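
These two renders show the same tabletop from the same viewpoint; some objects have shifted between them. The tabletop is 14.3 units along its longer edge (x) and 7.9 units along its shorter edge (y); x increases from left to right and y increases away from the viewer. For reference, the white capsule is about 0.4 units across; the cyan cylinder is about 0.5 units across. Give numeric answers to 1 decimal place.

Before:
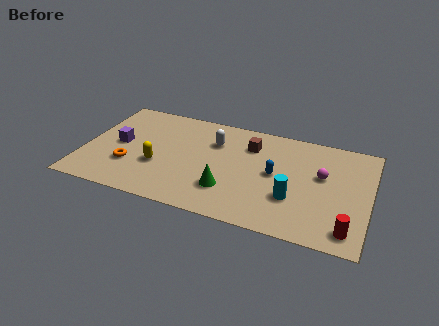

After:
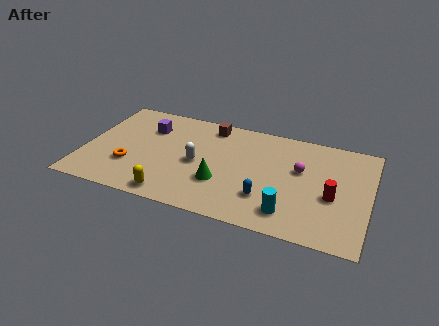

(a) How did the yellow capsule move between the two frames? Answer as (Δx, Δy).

(0.9, -2.0)

The yellow capsule was at about (3.8, 2.9) and moved to about (4.7, 0.9).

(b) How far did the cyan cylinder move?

1.1

The cyan cylinder moved from about (10.6, 2.6) to (10.5, 1.5), a distance of √(0.1² + 1.1²) ≈ 1.1.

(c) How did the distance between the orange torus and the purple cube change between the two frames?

+1.6

They were about 1.7 units apart before and 3.3 after — 1.6 units further apart.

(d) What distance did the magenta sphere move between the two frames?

1.1

The magenta sphere was near (11.9, 4.7) before and (10.8, 4.8) after, so it travelled √(1.1² + 0.1²) ≈ 1.1 units.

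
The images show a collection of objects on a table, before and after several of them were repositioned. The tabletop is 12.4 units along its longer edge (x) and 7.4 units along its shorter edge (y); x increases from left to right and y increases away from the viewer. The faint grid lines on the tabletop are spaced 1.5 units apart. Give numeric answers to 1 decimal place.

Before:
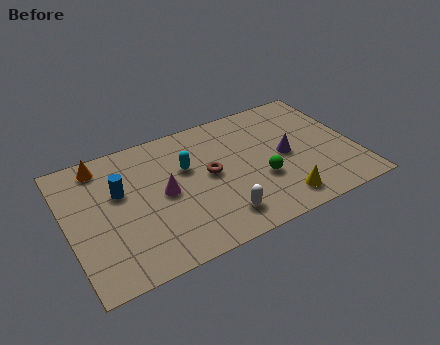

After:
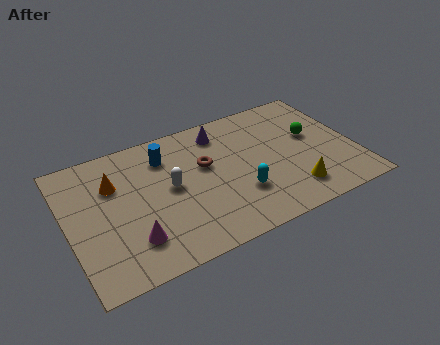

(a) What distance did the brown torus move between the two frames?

0.6

The brown torus was near (6.1, 3.9) before and (6.0, 4.5) after, so it travelled √(0.1² + 0.6²) ≈ 0.6 units.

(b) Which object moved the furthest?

the purple cone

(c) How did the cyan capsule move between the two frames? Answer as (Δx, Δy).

(2.0, -2.4)

The cyan capsule started near (5.2, 4.7) and ended near (7.2, 2.3).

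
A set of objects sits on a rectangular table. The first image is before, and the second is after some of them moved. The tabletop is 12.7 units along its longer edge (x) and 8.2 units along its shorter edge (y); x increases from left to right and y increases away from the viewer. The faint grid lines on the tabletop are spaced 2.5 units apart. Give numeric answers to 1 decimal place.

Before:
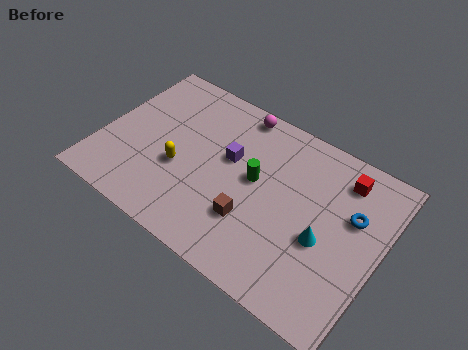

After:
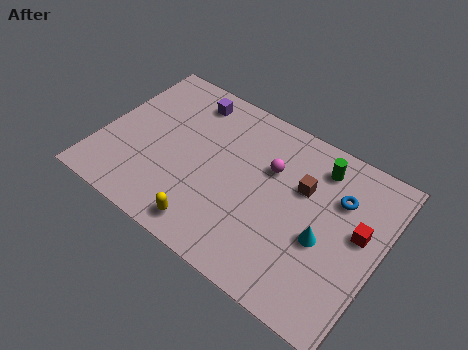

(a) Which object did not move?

the cyan cone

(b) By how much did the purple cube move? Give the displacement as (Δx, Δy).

(-2.3, 2.0)

From the two frames, the purple cube sits at roughly (5.7, 4.9) before and (3.4, 6.9) after.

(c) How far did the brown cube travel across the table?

3.3

The brown cube moved from about (7.2, 2.5) to (9.0, 5.3), a distance of √(1.8² + 2.8²) ≈ 3.3.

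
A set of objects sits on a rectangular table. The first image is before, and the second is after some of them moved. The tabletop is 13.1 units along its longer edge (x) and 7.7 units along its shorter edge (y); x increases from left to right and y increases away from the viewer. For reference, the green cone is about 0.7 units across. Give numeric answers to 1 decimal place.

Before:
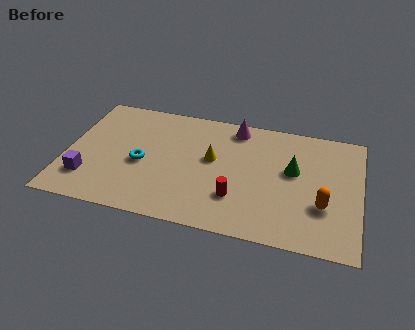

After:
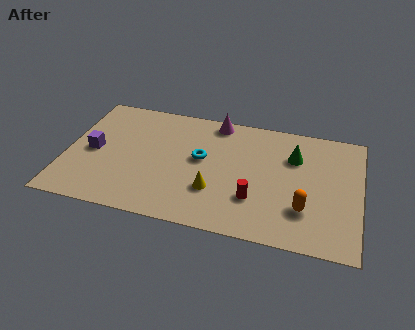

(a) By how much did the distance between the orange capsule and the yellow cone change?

-1.3

The distance was about 5.3 in the first image and 4.0 in the second, so they moved 1.3 units closer together.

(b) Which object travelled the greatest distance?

the cyan torus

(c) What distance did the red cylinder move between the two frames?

0.8

The red cylinder was near (7.7, 2.2) before and (8.5, 2.3) after, so it travelled √(0.8² + 0.1²) ≈ 0.8 units.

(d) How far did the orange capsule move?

0.9

The orange capsule moved from about (11.5, 2.6) to (10.7, 2.2), a distance of √(0.8² + 0.4²) ≈ 0.9.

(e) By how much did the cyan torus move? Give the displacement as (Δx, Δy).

(2.6, 0.9)

The cyan torus started near (3.4, 3.4) and ended near (6.0, 4.3).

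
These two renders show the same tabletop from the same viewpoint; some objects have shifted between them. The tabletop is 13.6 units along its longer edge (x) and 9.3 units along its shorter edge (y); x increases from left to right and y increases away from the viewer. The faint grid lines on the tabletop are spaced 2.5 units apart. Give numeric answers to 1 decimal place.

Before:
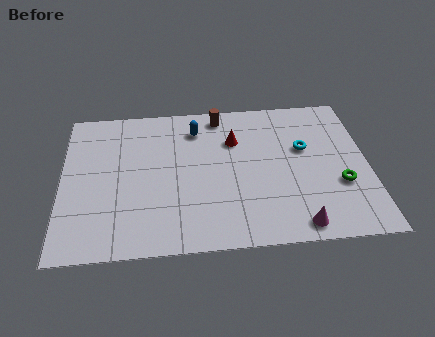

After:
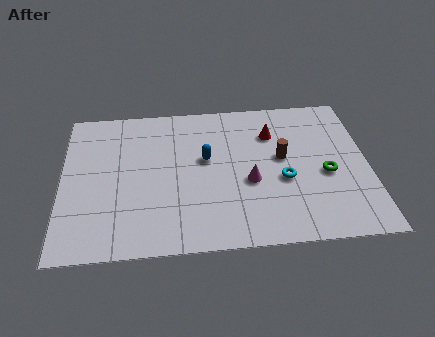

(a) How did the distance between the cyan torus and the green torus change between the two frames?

-0.9

Before: roughly 2.8 units apart; after: 1.9. That's 0.9 units closer together.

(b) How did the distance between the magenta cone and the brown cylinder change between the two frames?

-5.8

The distance was about 7.9 in the first image and 2.1 in the second, so they moved 5.8 units closer together.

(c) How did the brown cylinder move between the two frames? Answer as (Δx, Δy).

(2.7, -3.0)

The brown cylinder started near (7.1, 8.2) and ended near (9.8, 5.2).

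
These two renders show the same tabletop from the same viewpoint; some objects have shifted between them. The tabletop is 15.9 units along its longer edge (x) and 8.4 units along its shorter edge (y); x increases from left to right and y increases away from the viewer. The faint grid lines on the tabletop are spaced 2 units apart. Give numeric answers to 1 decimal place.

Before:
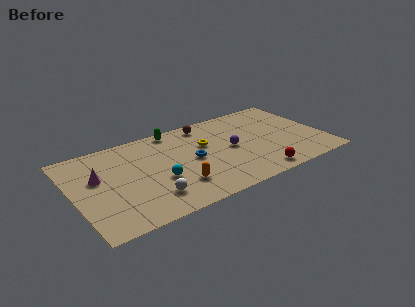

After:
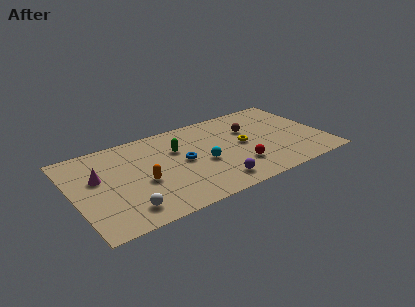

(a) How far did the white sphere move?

1.6

From (4.5, 1.9) to (2.9, 1.5), the white sphere covered √(1.6² + 0.4²) ≈ 1.6 units.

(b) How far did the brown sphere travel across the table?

3.1

The brown sphere was near (8.8, 7.3) before and (11.4, 5.6) after, so it travelled √(2.6² + 1.7²) ≈ 3.1 units.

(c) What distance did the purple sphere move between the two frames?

3.2

From (10.0, 4.2) to (8.5, 1.4), the purple sphere covered √(1.5² + 2.8²) ≈ 3.2 units.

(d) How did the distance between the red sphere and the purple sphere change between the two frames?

-1.5

Before: roughly 3.4 units apart; after: 1.9. That's 1.5 units closer together.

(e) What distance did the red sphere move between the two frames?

1.6

The red sphere was near (11.2, 1.0) before and (10.2, 2.3) after, so it travelled √(1.0² + 1.3²) ≈ 1.6 units.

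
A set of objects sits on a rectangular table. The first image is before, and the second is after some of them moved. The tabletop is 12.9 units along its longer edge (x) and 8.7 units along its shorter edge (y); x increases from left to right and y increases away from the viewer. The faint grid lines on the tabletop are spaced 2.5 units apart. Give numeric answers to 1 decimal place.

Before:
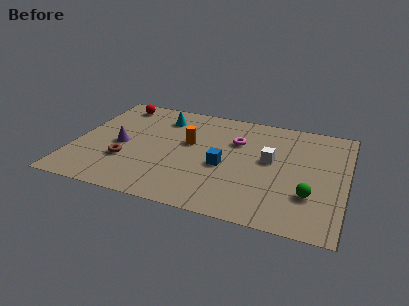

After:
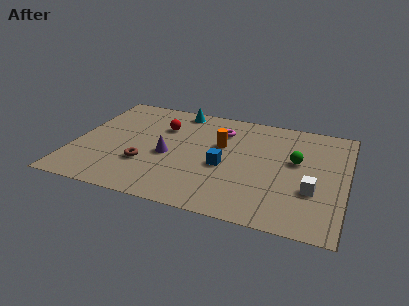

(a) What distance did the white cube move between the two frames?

2.8

The white cube was near (9.3, 4.8) before and (11.4, 3.0) after, so it travelled √(2.1² + 1.8²) ≈ 2.8 units.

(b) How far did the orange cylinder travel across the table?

1.5

The orange cylinder was near (5.4, 5.1) before and (6.9, 5.4) after, so it travelled √(1.5² + 0.3²) ≈ 1.5 units.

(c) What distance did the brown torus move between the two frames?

0.9

The brown torus was near (2.6, 2.8) before and (3.5, 2.8) after, so it travelled √(0.9² + 0.0²) ≈ 0.9 units.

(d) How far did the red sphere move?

2.8

The red sphere moved from about (1.6, 7.5) to (4.0, 6.1), a distance of √(2.4² + 1.4²) ≈ 2.8.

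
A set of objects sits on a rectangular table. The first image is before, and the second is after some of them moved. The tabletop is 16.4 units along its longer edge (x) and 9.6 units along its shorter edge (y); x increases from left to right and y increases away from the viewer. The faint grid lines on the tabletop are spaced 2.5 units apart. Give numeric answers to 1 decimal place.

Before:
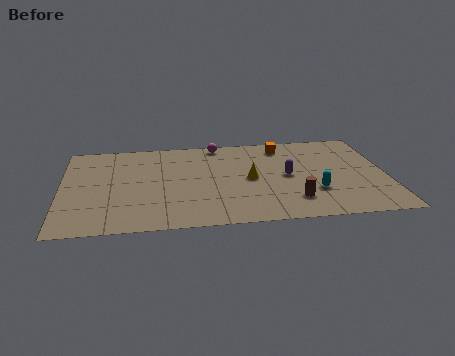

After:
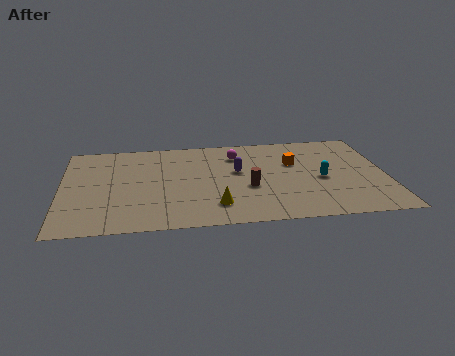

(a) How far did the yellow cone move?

3.2

The yellow cone was near (9.5, 4.7) before and (7.7, 2.1) after, so it travelled √(1.8² + 2.6²) ≈ 3.2 units.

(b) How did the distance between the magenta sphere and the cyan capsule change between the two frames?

-2.2

The distance was about 7.4 in the first image and 5.2 in the second, so they moved 2.2 units closer together.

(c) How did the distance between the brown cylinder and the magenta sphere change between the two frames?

-3.8

Before: roughly 7.4 units apart; after: 3.6. That's 3.8 units closer together.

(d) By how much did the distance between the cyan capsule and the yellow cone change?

+2.2

They were about 3.6 units apart before and 5.8 after — 2.2 units further apart.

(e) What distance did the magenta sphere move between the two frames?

1.6

From (8.0, 8.7) to (8.9, 7.4), the magenta sphere covered √(0.9² + 1.3²) ≈ 1.6 units.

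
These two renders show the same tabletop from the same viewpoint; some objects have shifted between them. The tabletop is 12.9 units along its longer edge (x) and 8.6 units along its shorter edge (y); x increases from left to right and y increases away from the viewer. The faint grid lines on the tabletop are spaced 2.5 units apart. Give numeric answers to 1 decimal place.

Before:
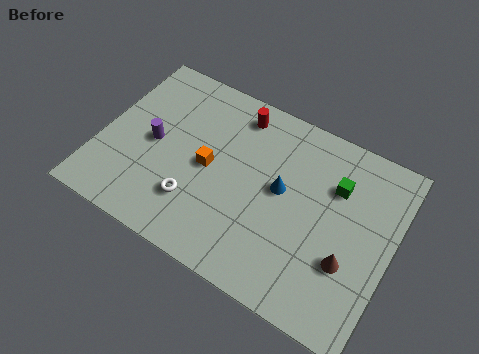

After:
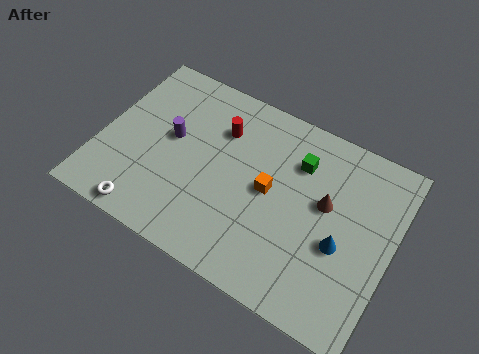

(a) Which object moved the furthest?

the blue cone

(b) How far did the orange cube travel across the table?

2.7

From (4.8, 4.2) to (7.5, 4.4), the orange cube covered √(2.7² + 0.2²) ≈ 2.7 units.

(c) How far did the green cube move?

1.7

The green cube was near (10.2, 6.0) before and (8.5, 6.3) after, so it travelled √(1.7² + 0.3²) ≈ 1.7 units.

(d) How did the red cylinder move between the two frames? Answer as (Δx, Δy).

(-0.6, -1.1)

The red cylinder was at about (5.6, 7.3) and moved to about (5.0, 6.2).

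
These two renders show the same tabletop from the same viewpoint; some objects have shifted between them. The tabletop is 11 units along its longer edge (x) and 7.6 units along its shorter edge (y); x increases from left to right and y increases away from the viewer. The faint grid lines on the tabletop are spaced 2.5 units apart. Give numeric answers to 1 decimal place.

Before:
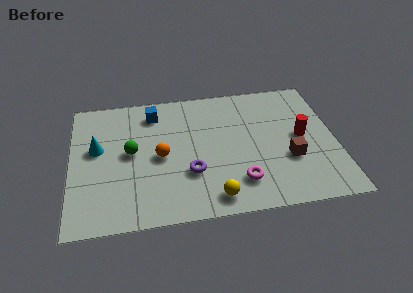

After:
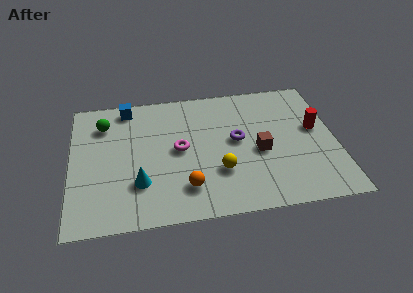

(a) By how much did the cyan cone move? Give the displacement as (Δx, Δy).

(1.7, -2.2)

From the two frames, the cyan cone sits at roughly (1.1, 4.4) before and (2.8, 2.2) after.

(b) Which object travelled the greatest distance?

the magenta torus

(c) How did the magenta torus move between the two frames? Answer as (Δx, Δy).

(-2.4, 2.2)

The magenta torus started near (6.9, 1.7) and ended near (4.5, 3.9).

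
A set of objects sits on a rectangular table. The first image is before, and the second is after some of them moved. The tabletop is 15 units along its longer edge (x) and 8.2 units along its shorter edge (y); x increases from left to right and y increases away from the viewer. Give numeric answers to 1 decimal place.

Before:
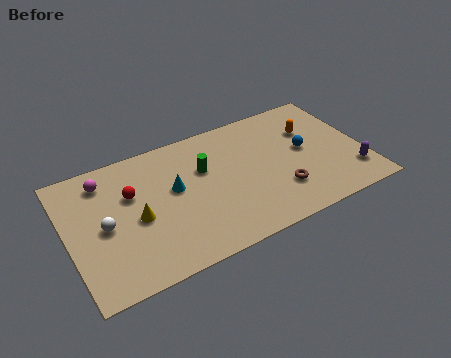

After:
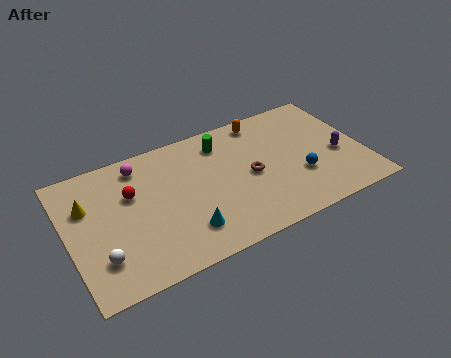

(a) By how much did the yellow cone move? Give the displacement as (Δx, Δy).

(-2.3, 1.8)

The yellow cone started near (3.4, 3.7) and ended near (1.1, 5.5).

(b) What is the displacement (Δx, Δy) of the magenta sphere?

(1.8, 0.2)

The magenta sphere was at about (2.1, 6.7) and moved to about (3.9, 6.9).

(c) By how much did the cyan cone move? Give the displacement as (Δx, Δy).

(0.2, -2.8)

The cyan cone was at about (5.4, 4.7) and moved to about (5.6, 1.9).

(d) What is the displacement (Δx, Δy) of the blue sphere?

(-0.5, -1.6)

The blue sphere started near (12.1, 4.4) and ended near (11.6, 2.8).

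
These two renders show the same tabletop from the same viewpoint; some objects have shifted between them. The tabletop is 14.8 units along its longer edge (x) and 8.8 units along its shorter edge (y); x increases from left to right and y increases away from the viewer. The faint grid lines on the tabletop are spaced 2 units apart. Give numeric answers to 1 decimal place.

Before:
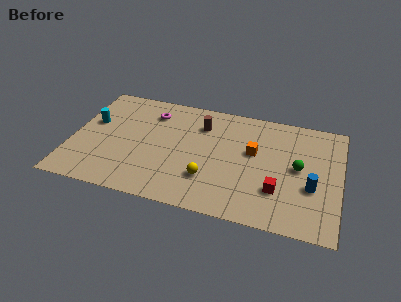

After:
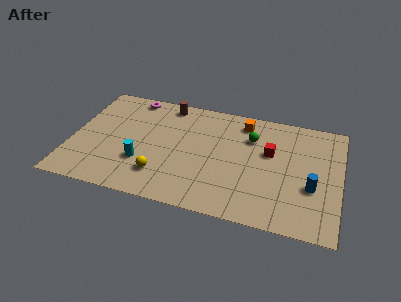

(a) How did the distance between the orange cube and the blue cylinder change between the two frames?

+1.9

Before: roughly 3.8 units apart; after: 5.7. That's 1.9 units further apart.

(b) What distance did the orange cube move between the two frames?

2.3

From (10.0, 5.2) to (9.3, 7.4), the orange cube covered √(0.7² + 2.2²) ≈ 2.3 units.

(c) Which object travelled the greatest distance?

the cyan cylinder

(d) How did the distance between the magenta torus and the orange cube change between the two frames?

+0.3

They were about 6.0 units apart before and 6.3 after — 0.3 units further apart.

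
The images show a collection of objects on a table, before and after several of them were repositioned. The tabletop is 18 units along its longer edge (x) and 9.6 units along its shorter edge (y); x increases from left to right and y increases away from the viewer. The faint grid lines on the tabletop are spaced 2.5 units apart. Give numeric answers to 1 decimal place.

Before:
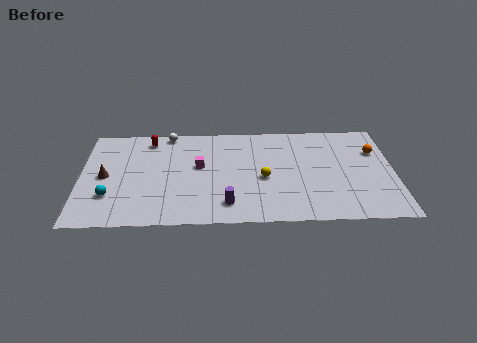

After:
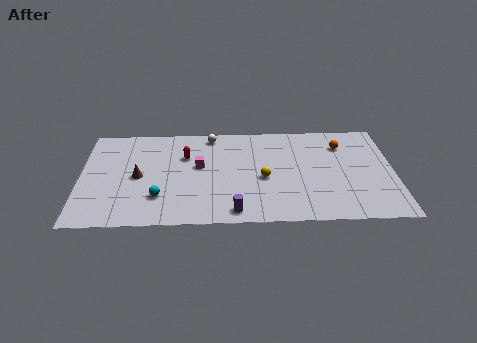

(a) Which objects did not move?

the magenta cube and the yellow sphere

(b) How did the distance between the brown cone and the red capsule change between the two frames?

-1.0

Before: roughly 4.3 units apart; after: 3.3. That's 1.0 units closer together.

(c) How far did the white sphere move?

2.5

The white sphere moved from about (5.0, 8.8) to (7.5, 8.5), a distance of √(2.5² + 0.3²) ≈ 2.5.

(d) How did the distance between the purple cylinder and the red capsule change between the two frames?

-1.7

They were about 7.8 units apart before and 6.1 after — 1.7 units closer together.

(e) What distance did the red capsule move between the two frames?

2.7

From (3.9, 8.2) to (6.0, 6.5), the red capsule covered √(2.1² + 1.7²) ≈ 2.7 units.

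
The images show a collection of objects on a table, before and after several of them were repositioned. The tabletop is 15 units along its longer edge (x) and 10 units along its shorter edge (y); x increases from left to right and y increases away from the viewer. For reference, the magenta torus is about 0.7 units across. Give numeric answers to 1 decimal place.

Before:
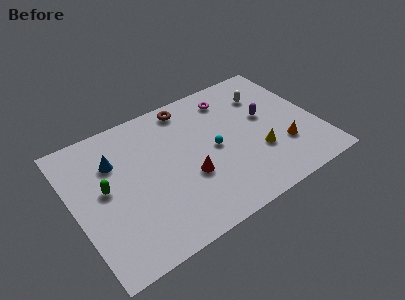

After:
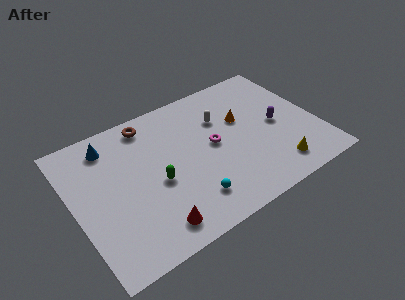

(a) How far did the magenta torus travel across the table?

3.4

From (10.2, 8.2) to (8.6, 5.2), the magenta torus covered √(1.6² + 3.0²) ≈ 3.4 units.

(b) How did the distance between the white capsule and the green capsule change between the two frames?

-5.4

They were about 10.6 units apart before and 5.2 after — 5.4 units closer together.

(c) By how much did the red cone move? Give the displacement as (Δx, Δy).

(-2.6, -2.2)

The red cone started near (6.8, 3.7) and ended near (4.2, 1.5).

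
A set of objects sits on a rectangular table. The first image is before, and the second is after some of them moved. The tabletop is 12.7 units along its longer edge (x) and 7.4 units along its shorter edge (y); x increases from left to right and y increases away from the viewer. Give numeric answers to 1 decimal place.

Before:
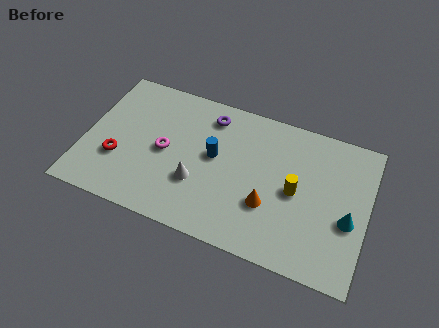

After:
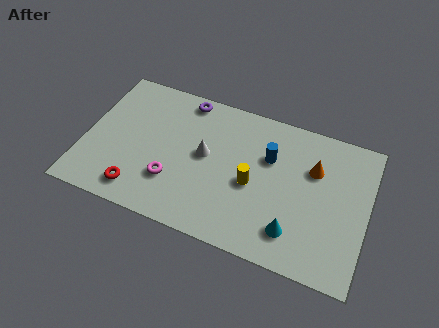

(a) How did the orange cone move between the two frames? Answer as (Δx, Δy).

(1.8, 2.5)

From the two frames, the orange cone sits at roughly (8.4, 2.5) before and (10.2, 5.0) after.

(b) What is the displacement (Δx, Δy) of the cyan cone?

(-2.3, -1.4)

The cyan cone started near (11.9, 3.0) and ended near (9.6, 1.6).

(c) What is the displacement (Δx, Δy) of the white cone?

(0.2, 1.5)

The white cone was at about (5.2, 2.5) and moved to about (5.4, 4.0).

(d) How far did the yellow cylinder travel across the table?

1.9

The yellow cylinder moved from about (9.5, 3.6) to (7.6, 3.3), a distance of √(1.9² + 0.3²) ≈ 1.9.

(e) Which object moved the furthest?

the orange cone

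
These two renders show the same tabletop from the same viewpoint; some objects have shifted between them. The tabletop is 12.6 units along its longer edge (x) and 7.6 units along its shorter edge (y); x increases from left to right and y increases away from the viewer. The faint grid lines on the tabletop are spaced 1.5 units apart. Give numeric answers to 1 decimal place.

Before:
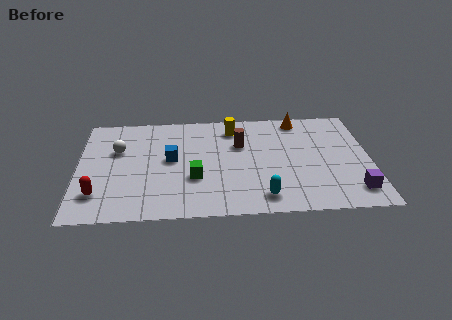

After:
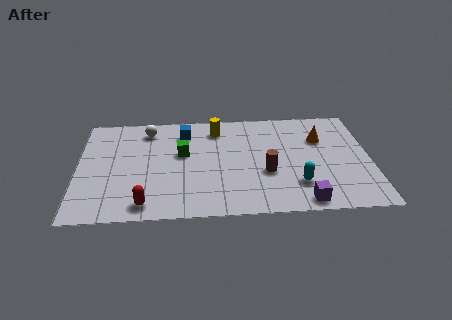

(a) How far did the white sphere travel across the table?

1.9

The white sphere moved from about (1.7, 4.9) to (3.0, 6.3), a distance of √(1.3² + 1.4²) ≈ 1.9.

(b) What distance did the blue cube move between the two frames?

2.0

From (4.0, 4.1) to (4.6, 6.0), the blue cube covered √(0.6² + 1.9²) ≈ 2.0 units.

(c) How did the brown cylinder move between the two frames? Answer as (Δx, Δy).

(1.1, -2.1)

From the two frames, the brown cylinder sits at roughly (7.0, 5.0) before and (8.1, 2.9) after.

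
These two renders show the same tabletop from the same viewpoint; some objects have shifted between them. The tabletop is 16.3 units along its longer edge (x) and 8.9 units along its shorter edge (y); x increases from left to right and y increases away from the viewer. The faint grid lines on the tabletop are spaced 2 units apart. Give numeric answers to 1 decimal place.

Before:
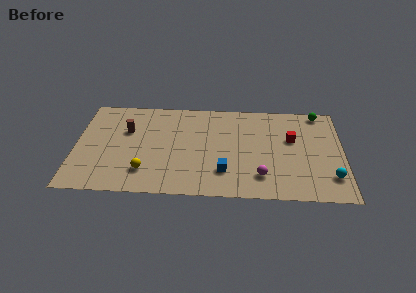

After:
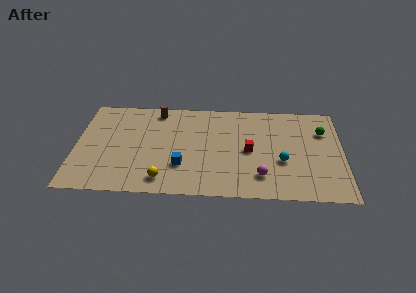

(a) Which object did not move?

the magenta sphere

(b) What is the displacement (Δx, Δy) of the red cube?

(-2.6, -1.2)

From the two frames, the red cube sits at roughly (13.2, 5.5) before and (10.6, 4.3) after.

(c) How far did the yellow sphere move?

1.3

The yellow sphere moved from about (4.3, 2.1) to (5.4, 1.4), a distance of √(1.1² + 0.7²) ≈ 1.3.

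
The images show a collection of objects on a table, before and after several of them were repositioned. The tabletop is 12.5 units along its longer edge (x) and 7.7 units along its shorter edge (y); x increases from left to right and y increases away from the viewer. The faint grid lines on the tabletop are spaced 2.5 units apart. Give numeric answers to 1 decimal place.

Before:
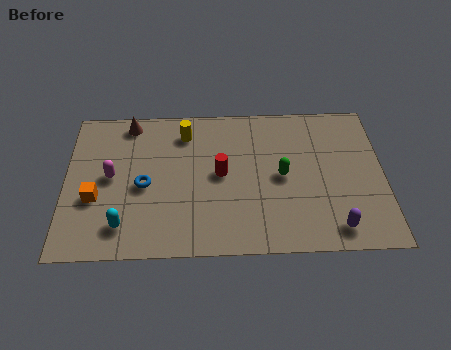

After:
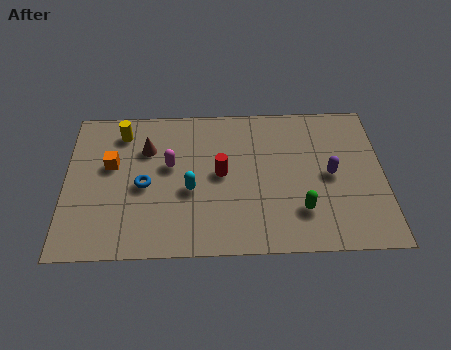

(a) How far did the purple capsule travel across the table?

2.7

The purple capsule moved from about (10.5, 1.1) to (10.4, 3.8), a distance of √(0.1² + 2.7²) ≈ 2.7.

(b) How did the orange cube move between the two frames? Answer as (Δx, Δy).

(0.6, 1.7)

From the two frames, the orange cube sits at roughly (1.2, 2.9) before and (1.8, 4.6) after.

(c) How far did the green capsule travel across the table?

1.9

The green capsule moved from about (8.5, 3.8) to (9.2, 2.0), a distance of √(0.7² + 1.8²) ≈ 1.9.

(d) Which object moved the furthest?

the cyan capsule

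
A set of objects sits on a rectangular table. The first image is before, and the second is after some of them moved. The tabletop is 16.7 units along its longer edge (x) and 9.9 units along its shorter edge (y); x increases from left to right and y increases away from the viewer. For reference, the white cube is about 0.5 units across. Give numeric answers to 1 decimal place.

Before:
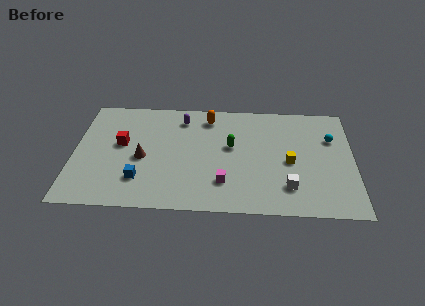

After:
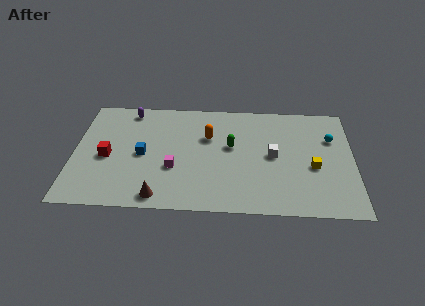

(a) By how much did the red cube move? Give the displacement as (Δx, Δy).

(-0.8, -1.2)

The red cube was at about (2.8, 5.6) and moved to about (2.0, 4.4).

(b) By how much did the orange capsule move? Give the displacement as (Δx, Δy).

(0.0, -1.8)

From the two frames, the orange capsule sits at roughly (8.0, 8.3) before and (8.0, 6.5) after.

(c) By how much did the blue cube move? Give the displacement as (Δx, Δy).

(0.1, 2.2)

The blue cube started near (4.0, 2.5) and ended near (4.1, 4.7).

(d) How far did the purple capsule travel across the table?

3.3

The purple capsule was near (6.4, 8.1) before and (3.2, 8.7) after, so it travelled √(3.2² + 0.6²) ≈ 3.3 units.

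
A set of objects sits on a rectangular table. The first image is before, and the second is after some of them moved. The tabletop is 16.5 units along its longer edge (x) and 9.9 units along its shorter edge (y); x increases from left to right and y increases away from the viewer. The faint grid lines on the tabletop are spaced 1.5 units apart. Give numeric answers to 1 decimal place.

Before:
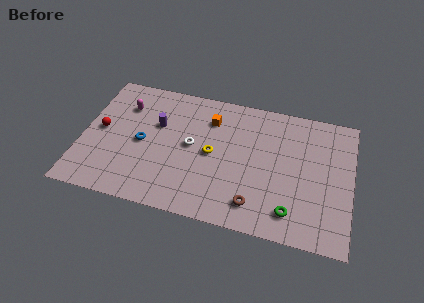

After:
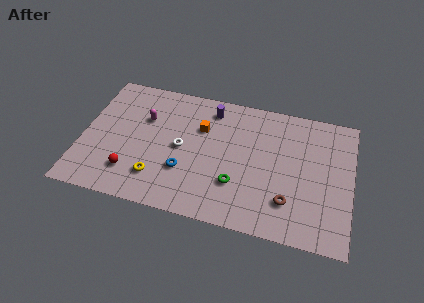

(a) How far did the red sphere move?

3.5

From (1.1, 5.1) to (3.2, 2.3), the red sphere covered √(2.1² + 2.8²) ≈ 3.5 units.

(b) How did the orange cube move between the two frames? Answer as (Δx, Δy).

(-0.5, -0.8)

The orange cube started near (7.7, 7.5) and ended near (7.2, 6.7).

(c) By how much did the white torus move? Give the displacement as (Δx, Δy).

(-0.6, -0.3)

From the two frames, the white torus sits at roughly (6.7, 5.2) before and (6.1, 4.9) after.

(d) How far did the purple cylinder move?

3.8

The purple cylinder moved from about (4.5, 6.3) to (7.7, 8.3), a distance of √(3.2² + 2.0²) ≈ 3.8.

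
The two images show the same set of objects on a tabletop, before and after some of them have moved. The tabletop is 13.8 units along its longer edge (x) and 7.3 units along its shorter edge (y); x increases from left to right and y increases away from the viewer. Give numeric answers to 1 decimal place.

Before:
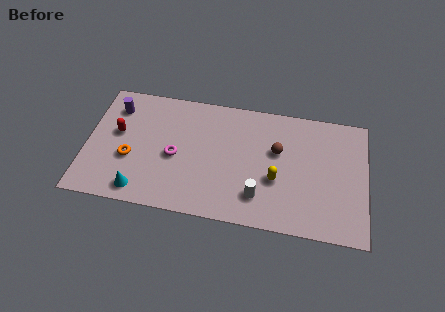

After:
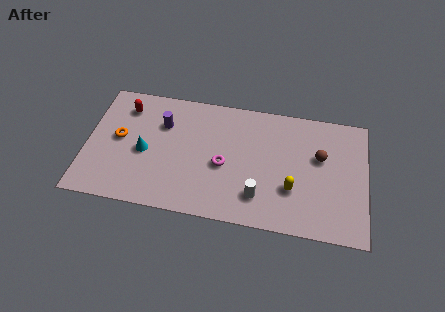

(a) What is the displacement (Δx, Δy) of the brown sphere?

(2.1, 0.0)

From the two frames, the brown sphere sits at roughly (9.4, 4.5) before and (11.5, 4.5) after.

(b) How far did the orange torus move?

1.3

The orange torus moved from about (2.2, 2.8) to (1.6, 3.9), a distance of √(0.6² + 1.1²) ≈ 1.3.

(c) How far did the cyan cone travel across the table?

2.3

From (2.8, 1.0) to (2.9, 3.3), the cyan cone covered √(0.1² + 2.3²) ≈ 2.3 units.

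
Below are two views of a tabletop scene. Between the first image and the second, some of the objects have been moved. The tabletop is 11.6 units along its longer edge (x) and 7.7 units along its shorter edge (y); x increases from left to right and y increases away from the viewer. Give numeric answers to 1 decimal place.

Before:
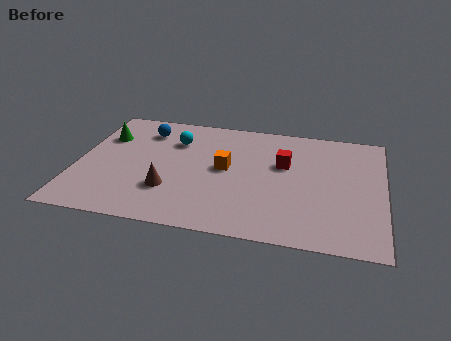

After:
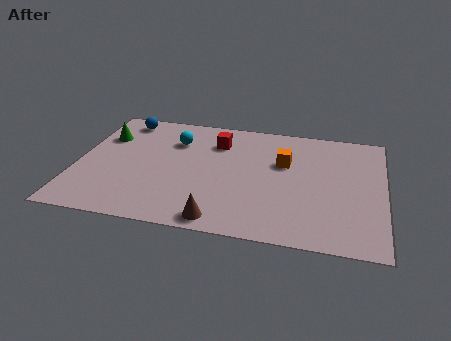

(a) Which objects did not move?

the cyan sphere and the green cone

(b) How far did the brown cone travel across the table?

2.5

From (3.6, 2.3) to (5.6, 0.8), the brown cone covered √(2.0² + 1.5²) ≈ 2.5 units.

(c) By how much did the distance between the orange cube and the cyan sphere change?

+1.8

They were about 2.5 units apart before and 4.3 after — 1.8 units further apart.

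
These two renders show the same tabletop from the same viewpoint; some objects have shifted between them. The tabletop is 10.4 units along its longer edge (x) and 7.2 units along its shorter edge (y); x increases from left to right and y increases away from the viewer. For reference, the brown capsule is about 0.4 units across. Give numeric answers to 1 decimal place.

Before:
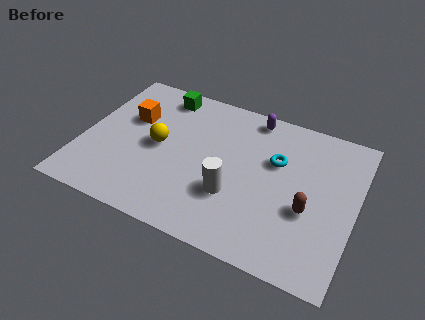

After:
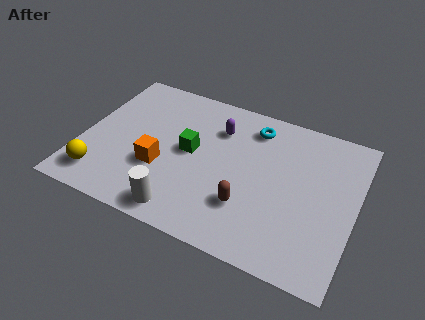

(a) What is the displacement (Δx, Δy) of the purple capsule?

(-1.2, -1.1)

From the two frames, the purple capsule sits at roughly (6.2, 6.4) before and (5.0, 5.3) after.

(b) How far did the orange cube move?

2.4

The orange cube moved from about (1.7, 4.6) to (3.1, 2.6), a distance of √(1.4² + 2.0²) ≈ 2.4.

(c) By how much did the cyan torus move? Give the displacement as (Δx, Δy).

(-1.0, 1.3)

The cyan torus started near (7.3, 4.6) and ended near (6.3, 5.9).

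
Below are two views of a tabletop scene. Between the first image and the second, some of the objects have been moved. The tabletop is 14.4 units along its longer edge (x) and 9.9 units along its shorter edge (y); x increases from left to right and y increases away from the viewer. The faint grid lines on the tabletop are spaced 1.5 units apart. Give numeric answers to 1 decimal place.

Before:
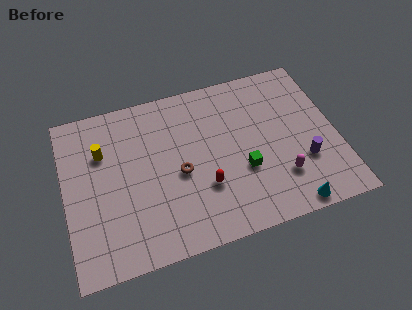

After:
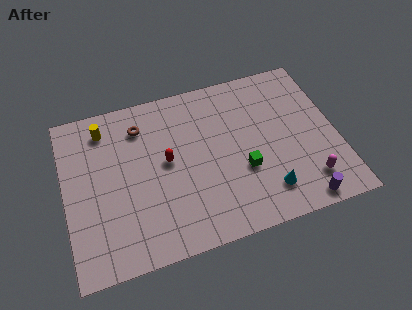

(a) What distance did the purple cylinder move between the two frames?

2.3

The purple cylinder was near (12.5, 3.2) before and (12.1, 0.9) after, so it travelled √(0.4² + 2.3²) ≈ 2.3 units.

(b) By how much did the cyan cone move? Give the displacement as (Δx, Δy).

(-1.1, 1.2)

From the two frames, the cyan cone sits at roughly (11.5, 0.8) before and (10.4, 2.0) after.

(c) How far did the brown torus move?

3.8

The brown torus moved from about (6.0, 4.4) to (4.2, 7.8), a distance of √(1.8² + 3.4²) ≈ 3.8.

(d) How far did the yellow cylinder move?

1.4

The yellow cylinder was near (2.1, 6.8) before and (2.3, 8.2) after, so it travelled √(0.2² + 1.4²) ≈ 1.4 units.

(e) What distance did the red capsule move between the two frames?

2.8

The red capsule moved from about (7.2, 3.2) to (5.4, 5.3), a distance of √(1.8² + 2.1²) ≈ 2.8.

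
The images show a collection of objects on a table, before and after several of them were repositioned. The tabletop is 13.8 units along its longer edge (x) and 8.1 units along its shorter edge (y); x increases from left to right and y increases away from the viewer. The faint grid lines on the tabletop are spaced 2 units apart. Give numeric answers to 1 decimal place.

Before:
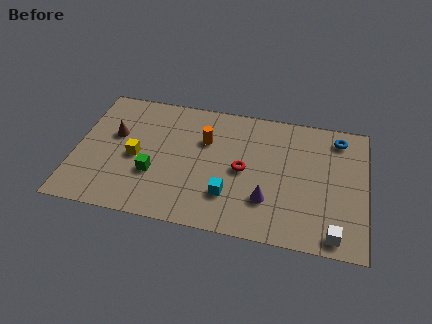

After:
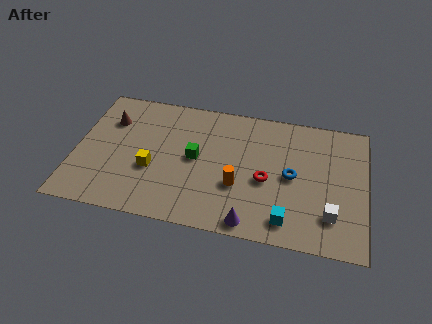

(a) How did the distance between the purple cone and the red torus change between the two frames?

+0.8

They were about 2.0 units apart before and 2.8 after — 0.8 units further apart.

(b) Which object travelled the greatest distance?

the blue torus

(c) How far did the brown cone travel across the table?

0.9

The brown cone was near (1.8, 4.9) before and (1.5, 5.8) after, so it travelled √(0.3² + 0.9²) ≈ 0.9 units.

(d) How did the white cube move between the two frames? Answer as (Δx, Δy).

(-0.2, 1.1)

The white cube started near (12.4, 0.9) and ended near (12.2, 2.0).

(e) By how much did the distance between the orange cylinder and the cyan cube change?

-0.6

They were about 3.5 units apart before and 2.9 after — 0.6 units closer together.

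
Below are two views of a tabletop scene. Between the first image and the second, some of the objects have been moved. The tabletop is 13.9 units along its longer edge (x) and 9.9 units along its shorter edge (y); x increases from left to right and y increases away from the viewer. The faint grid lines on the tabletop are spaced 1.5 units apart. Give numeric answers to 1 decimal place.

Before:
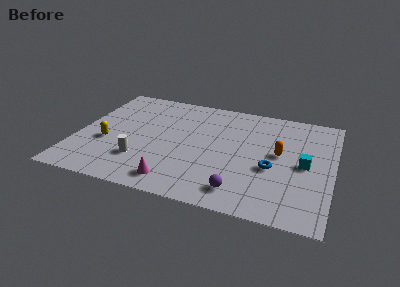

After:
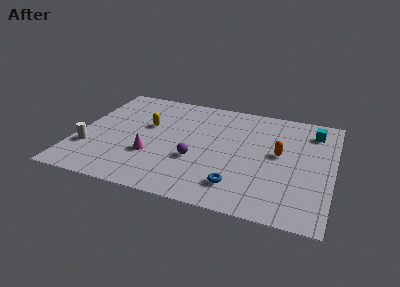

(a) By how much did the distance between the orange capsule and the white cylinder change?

+2.7

The distance was about 7.8 in the first image and 10.5 in the second, so they moved 2.7 units further apart.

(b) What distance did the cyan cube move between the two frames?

3.2

The cyan cube was near (12.4, 4.8) before and (12.7, 8.0) after, so it travelled √(0.3² + 3.2²) ≈ 3.2 units.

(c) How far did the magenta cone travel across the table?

2.4

The magenta cone moved from about (5.7, 1.4) to (4.2, 3.3), a distance of √(1.5² + 1.9²) ≈ 2.4.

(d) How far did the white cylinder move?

2.9

From (3.7, 2.7) to (0.8, 3.0), the white cylinder covered √(2.9² + 0.3²) ≈ 2.9 units.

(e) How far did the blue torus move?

2.6

From (10.7, 4.0) to (9.0, 2.0), the blue torus covered √(1.7² + 2.0²) ≈ 2.6 units.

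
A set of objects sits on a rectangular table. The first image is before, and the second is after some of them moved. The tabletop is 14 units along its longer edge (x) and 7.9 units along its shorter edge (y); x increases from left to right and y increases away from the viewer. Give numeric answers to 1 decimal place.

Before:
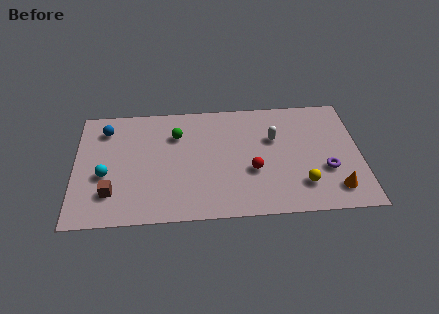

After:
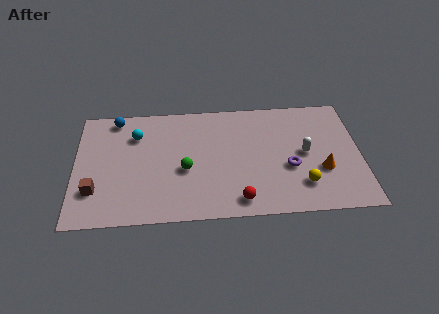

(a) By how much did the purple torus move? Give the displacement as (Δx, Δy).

(-1.8, 0.3)

The purple torus started near (12.3, 2.8) and ended near (10.5, 3.1).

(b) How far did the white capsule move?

1.9

From (9.8, 5.1) to (11.3, 4.0), the white capsule covered √(1.5² + 1.1²) ≈ 1.9 units.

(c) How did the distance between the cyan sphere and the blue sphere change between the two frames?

-1.5

Before: roughly 3.1 units apart; after: 1.6. That's 1.5 units closer together.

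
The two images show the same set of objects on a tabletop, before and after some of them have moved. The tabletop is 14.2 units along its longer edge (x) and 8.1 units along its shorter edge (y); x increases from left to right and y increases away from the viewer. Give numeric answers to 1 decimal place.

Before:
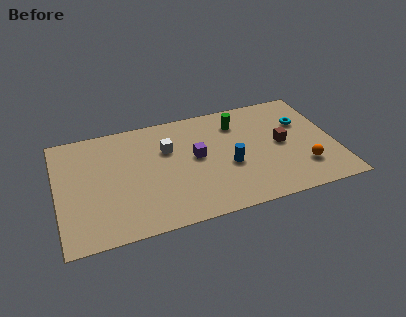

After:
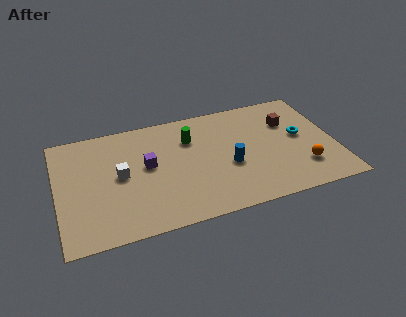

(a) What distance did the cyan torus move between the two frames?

1.0

The cyan torus moved from about (12.7, 5.4) to (12.5, 4.4), a distance of √(0.2² + 1.0²) ≈ 1.0.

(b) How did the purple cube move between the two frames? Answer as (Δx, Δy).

(-2.5, 0.1)

The purple cube was at about (7.1, 4.4) and moved to about (4.6, 4.5).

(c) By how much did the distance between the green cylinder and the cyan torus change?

+2.4

They were about 3.4 units apart before and 5.8 after — 2.4 units further apart.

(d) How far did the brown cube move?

1.6

The brown cube was near (11.5, 4.1) before and (12.0, 5.6) after, so it travelled √(0.5² + 1.5²) ≈ 1.6 units.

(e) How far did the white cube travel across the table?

2.8

The white cube moved from about (5.7, 5.4) to (3.2, 4.2), a distance of √(2.5² + 1.2²) ≈ 2.8.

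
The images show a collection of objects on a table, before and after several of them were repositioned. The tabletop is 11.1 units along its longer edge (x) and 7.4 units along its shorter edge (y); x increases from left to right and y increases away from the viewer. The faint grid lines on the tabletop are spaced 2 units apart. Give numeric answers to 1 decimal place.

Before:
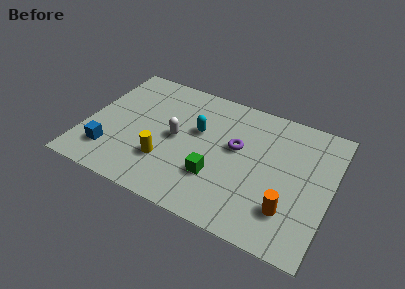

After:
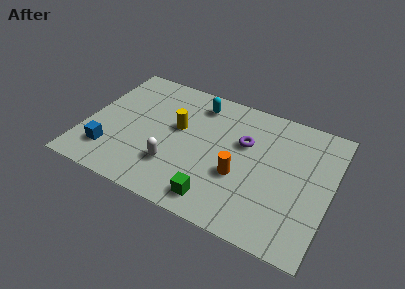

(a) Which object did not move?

the blue cube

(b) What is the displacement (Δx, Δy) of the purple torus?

(0.3, 0.4)

The purple torus started near (6.8, 4.3) and ended near (7.1, 4.7).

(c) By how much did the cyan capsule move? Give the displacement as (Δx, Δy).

(-0.2, 1.6)

The cyan capsule was at about (5.0, 4.5) and moved to about (4.8, 6.1).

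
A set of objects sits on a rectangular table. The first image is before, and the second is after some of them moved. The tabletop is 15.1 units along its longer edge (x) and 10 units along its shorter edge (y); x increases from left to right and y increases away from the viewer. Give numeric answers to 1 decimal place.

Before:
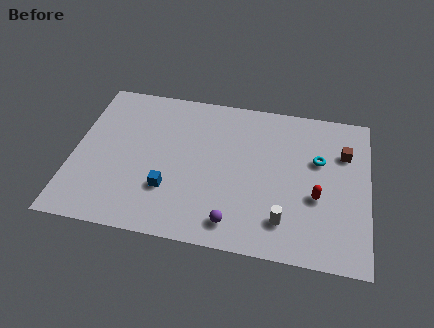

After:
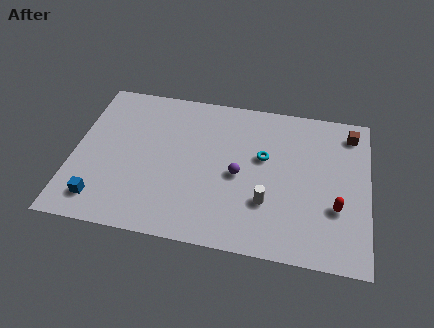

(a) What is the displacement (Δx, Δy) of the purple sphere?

(0.1, 3.1)

The purple sphere started near (8.4, 1.5) and ended near (8.5, 4.6).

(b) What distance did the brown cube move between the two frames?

1.4

The brown cube was near (13.8, 7.0) before and (14.1, 8.4) after, so it travelled √(0.3² + 1.4²) ≈ 1.4 units.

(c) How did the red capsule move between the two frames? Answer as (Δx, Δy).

(1.0, -0.5)

The red capsule was at about (12.5, 3.9) and moved to about (13.5, 3.4).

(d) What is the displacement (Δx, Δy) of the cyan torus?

(-2.8, -0.3)

The cyan torus started near (12.5, 6.3) and ended near (9.7, 6.0).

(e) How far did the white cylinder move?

1.3

From (10.9, 2.1) to (10.0, 3.1), the white cylinder covered √(0.9² + 1.0²) ≈ 1.3 units.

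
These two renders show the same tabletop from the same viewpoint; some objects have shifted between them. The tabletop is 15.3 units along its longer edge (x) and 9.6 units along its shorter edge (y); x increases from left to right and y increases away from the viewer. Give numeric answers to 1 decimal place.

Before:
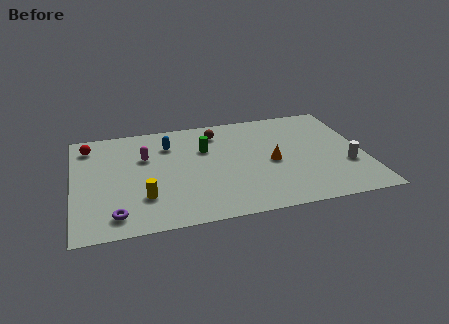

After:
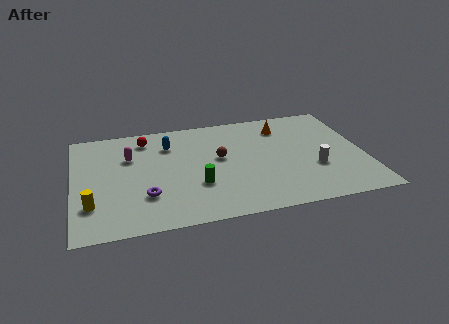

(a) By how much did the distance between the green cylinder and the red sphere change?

-0.9

Before: roughly 6.3 units apart; after: 5.4. That's 0.9 units closer together.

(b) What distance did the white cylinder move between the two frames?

1.7

The white cylinder moved from about (14.3, 3.3) to (12.6, 3.4), a distance of √(1.7² + 0.1²) ≈ 1.7.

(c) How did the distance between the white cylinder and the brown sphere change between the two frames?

-2.7

Before: roughly 8.0 units apart; after: 5.3. That's 2.7 units closer together.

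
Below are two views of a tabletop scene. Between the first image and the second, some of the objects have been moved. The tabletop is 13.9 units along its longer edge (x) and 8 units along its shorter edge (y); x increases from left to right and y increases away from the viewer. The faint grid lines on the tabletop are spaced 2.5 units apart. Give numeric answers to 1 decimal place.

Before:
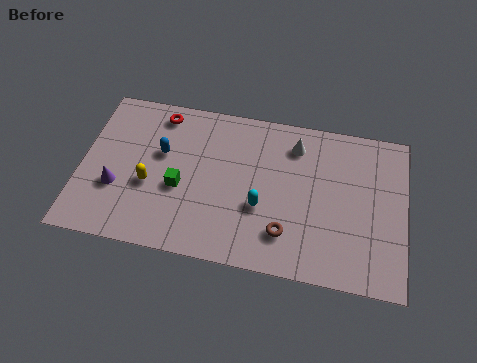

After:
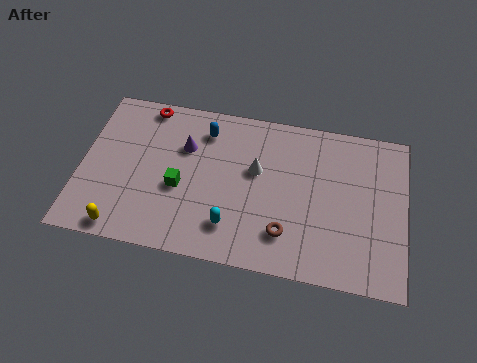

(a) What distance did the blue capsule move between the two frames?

2.3

The blue capsule was near (3.4, 4.9) before and (5.2, 6.4) after, so it travelled √(1.8² + 1.5²) ≈ 2.3 units.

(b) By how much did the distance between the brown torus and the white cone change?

-1.3

They were about 4.5 units apart before and 3.2 after — 1.3 units closer together.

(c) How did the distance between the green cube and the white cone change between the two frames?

-2.2

They were about 5.7 units apart before and 3.5 after — 2.2 units closer together.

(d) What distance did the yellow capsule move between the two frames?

2.6

The yellow capsule was near (3.0, 3.2) before and (2.0, 0.8) after, so it travelled √(1.0² + 2.4²) ≈ 2.6 units.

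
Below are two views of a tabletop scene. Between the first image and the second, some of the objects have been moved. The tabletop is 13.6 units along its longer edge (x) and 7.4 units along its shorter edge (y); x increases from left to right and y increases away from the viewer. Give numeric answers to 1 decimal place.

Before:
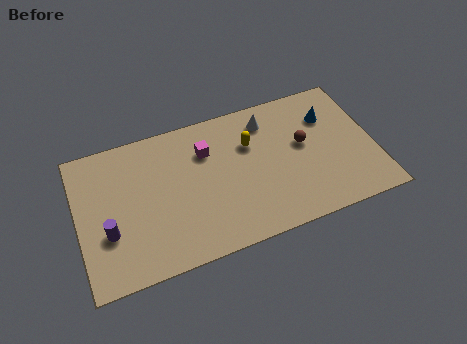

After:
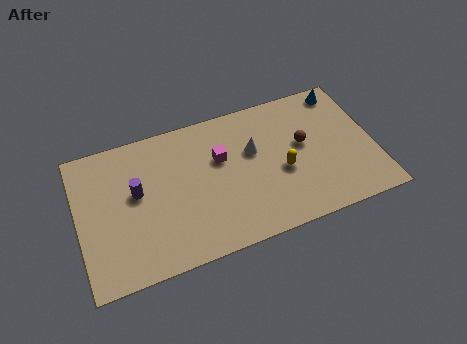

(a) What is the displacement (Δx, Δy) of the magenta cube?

(0.6, -0.6)

The magenta cube was at about (6.0, 5.3) and moved to about (6.6, 4.7).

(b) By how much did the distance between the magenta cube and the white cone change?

-1.5

Before: roughly 3.0 units apart; after: 1.5. That's 1.5 units closer together.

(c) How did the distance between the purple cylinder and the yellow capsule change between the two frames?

-0.4

The distance was about 7.1 in the first image and 6.7 in the second, so they moved 0.4 units closer together.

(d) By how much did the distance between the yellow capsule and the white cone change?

+0.6

The distance was about 1.3 in the first image and 1.9 in the second, so they moved 0.6 units further apart.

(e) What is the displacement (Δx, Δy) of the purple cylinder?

(1.4, 1.6)

The purple cylinder was at about (1.3, 2.6) and moved to about (2.7, 4.2).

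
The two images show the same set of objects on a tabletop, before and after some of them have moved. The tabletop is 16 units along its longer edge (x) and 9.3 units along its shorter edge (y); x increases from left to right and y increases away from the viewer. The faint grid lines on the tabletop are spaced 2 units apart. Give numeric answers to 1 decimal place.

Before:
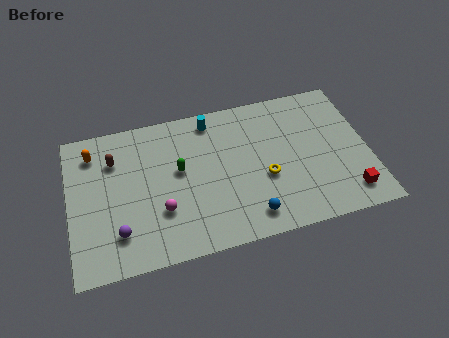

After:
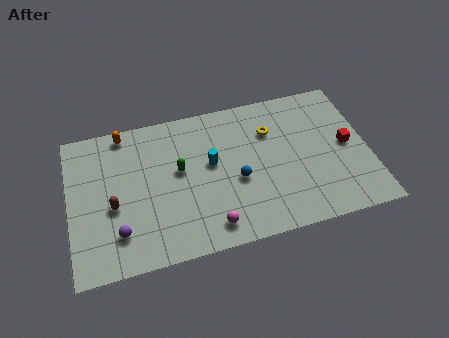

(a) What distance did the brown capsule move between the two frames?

2.9

The brown capsule was near (2.5, 6.8) before and (2.3, 3.9) after, so it travelled √(0.2² + 2.9²) ≈ 2.9 units.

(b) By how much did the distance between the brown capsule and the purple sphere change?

-2.9

Before: roughly 4.6 units apart; after: 1.7. That's 2.9 units closer together.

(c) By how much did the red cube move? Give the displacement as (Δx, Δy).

(0.2, 3.1)

The red cube was at about (14.7, 1.6) and moved to about (14.9, 4.7).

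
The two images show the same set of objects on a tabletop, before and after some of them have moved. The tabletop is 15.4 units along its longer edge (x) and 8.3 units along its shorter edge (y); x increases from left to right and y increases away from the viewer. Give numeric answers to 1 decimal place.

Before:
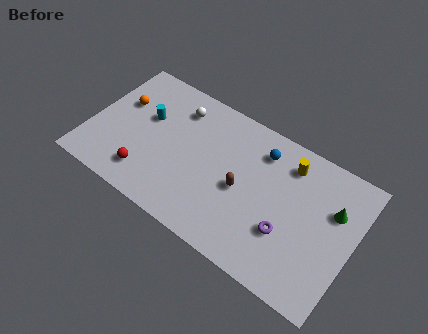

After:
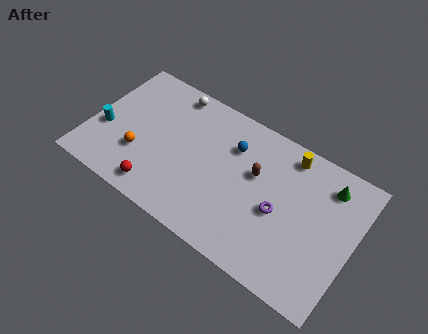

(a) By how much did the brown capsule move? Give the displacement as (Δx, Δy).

(0.6, 1.3)

The brown capsule started near (9.0, 3.8) and ended near (9.6, 5.1).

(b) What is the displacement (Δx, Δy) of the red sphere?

(0.8, -0.5)

The red sphere was at about (3.7, 1.7) and moved to about (4.5, 1.2).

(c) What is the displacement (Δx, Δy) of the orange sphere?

(1.6, -2.6)

From the two frames, the orange sphere sits at roughly (1.5, 5.3) before and (3.1, 2.7) after.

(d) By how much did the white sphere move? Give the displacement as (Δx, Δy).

(-0.5, 0.8)

From the two frames, the white sphere sits at roughly (4.7, 6.6) before and (4.2, 7.4) after.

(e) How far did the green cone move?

1.3

The green cone moved from about (14.1, 5.5) to (13.6, 6.7), a distance of √(0.5² + 1.2²) ≈ 1.3.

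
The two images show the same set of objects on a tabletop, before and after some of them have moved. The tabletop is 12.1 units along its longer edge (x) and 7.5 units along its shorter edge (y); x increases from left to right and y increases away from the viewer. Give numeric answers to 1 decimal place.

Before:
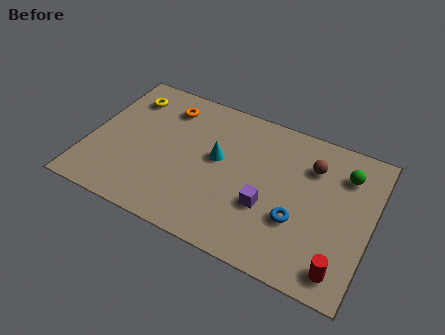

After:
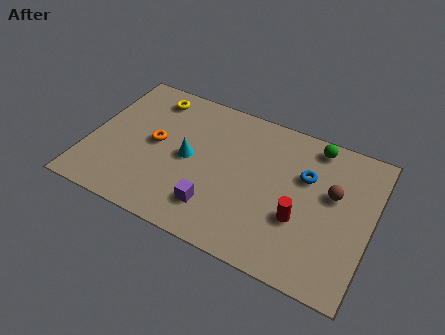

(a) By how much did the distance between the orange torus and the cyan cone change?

-1.6

Before: roughly 3.1 units apart; after: 1.5. That's 1.6 units closer together.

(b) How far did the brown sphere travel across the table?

1.4

The brown sphere moved from about (9.4, 5.5) to (10.4, 4.5), a distance of √(1.0² + 1.0²) ≈ 1.4.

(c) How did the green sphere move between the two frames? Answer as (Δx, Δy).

(-1.4, 0.9)

From the two frames, the green sphere sits at roughly (10.8, 5.7) before and (9.4, 6.6) after.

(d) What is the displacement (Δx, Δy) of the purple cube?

(-2.1, -1.0)

From the two frames, the purple cube sits at roughly (7.8, 2.7) before and (5.7, 1.7) after.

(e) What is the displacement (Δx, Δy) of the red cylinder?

(-1.9, 1.6)

The red cylinder started near (11.1, 1.1) and ended near (9.2, 2.7).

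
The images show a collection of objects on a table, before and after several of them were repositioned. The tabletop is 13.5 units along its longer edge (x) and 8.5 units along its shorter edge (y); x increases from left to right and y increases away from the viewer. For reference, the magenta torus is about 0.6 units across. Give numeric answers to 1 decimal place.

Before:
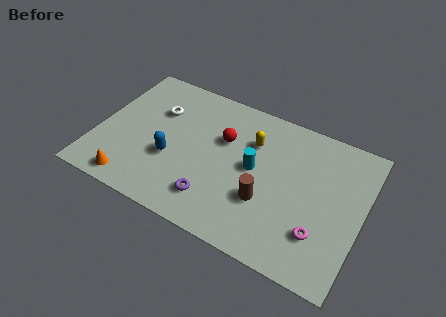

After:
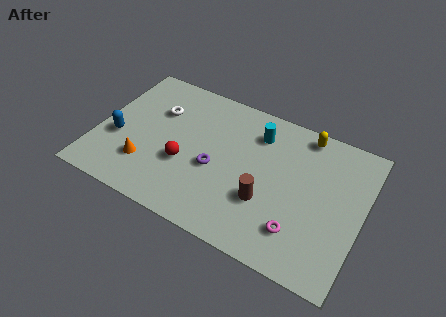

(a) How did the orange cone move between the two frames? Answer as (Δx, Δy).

(0.5, 1.3)

The orange cone started near (2.2, 1.0) and ended near (2.7, 2.3).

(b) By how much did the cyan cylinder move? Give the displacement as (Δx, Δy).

(-0.1, 2.1)

From the two frames, the cyan cylinder sits at roughly (8.0, 4.5) before and (7.9, 6.6) after.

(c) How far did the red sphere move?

2.9

The red sphere was near (6.3, 5.5) before and (4.6, 3.2) after, so it travelled √(1.7² + 2.3²) ≈ 2.9 units.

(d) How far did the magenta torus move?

1.0

The magenta torus was near (11.6, 2.3) before and (10.6, 2.0) after, so it travelled √(1.0² + 0.3²) ≈ 1.0 units.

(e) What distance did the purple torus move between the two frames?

1.8

The purple torus was near (6.3, 1.8) before and (6.1, 3.6) after, so it travelled √(0.2² + 1.8²) ≈ 1.8 units.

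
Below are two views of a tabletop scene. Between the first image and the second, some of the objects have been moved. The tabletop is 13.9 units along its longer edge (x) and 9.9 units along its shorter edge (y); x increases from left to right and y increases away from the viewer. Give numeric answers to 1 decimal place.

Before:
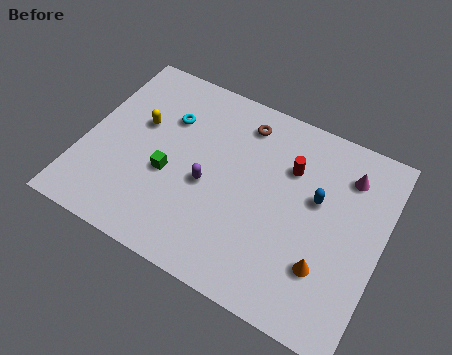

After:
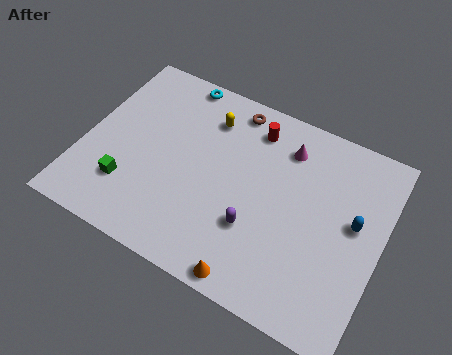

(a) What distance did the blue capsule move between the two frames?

1.8

From (10.8, 5.9) to (12.6, 5.5), the blue capsule covered √(1.8² + 0.4²) ≈ 1.8 units.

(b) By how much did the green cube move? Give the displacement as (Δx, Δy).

(-1.7, -1.4)

From the two frames, the green cube sits at roughly (4.1, 4.0) before and (2.4, 2.6) after.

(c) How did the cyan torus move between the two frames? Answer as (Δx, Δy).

(0.1, 2.2)

The cyan torus was at about (3.6, 6.9) and moved to about (3.7, 9.1).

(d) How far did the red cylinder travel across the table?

2.2

The red cylinder moved from about (9.4, 6.9) to (7.5, 8.1), a distance of √(1.9² + 1.2²) ≈ 2.2.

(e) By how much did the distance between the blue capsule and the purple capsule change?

-0.3

The distance was about 5.2 in the first image and 4.9 in the second, so they moved 0.3 units closer together.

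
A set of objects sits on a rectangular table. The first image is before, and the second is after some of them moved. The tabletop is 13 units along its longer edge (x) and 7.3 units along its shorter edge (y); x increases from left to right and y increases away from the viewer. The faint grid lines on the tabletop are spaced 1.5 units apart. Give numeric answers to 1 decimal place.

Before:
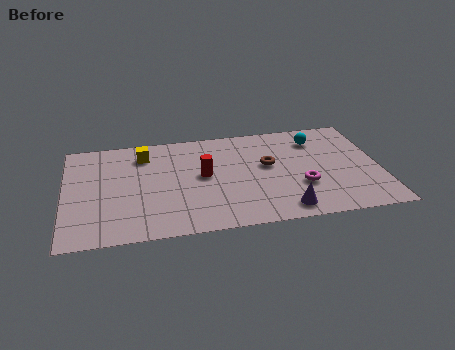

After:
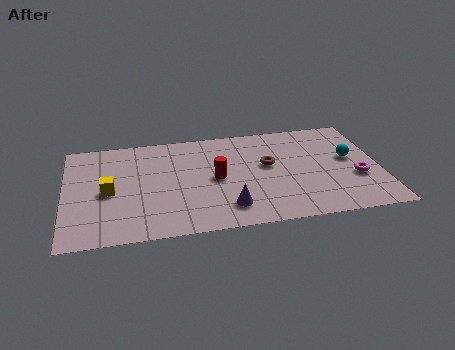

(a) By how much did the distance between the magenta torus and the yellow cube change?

+3.0

Before: roughly 7.2 units apart; after: 10.2. That's 3.0 units further apart.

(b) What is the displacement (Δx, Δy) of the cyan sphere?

(1.3, -1.6)

From the two frames, the cyan sphere sits at roughly (10.5, 5.7) before and (11.8, 4.1) after.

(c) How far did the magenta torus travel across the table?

2.3

The magenta torus moved from about (9.7, 2.5) to (12.0, 2.7), a distance of √(2.3² + 0.2²) ≈ 2.3.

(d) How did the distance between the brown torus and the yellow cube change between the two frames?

+1.3

They were about 5.3 units apart before and 6.6 after — 1.3 units further apart.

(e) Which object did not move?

the brown torus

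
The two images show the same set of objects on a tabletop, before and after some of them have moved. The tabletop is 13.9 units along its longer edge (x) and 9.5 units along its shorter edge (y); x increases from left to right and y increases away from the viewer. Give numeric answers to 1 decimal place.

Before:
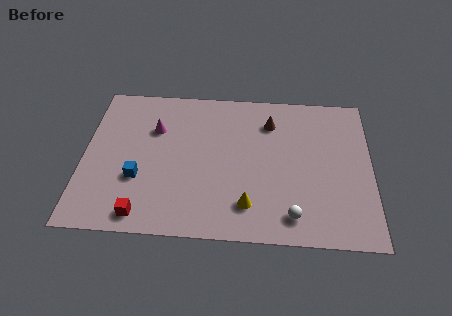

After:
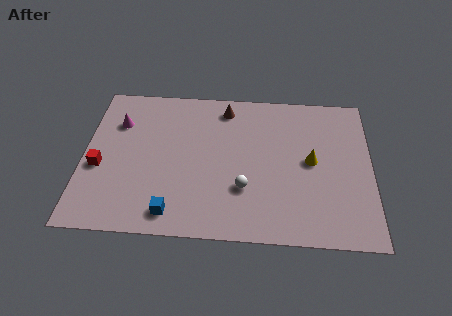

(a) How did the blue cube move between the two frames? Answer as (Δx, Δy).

(1.7, -2.0)

The blue cube started near (2.7, 3.3) and ended near (4.4, 1.3).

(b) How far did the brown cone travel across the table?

2.3

The brown cone was near (9.0, 7.3) before and (6.8, 8.1) after, so it travelled √(2.2² + 0.8²) ≈ 2.3 units.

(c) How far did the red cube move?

3.6

The red cube moved from about (3.0, 1.1) to (0.8, 3.9), a distance of √(2.2² + 2.8²) ≈ 3.6.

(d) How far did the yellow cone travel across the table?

4.2

The yellow cone moved from about (8.0, 2.0) to (11.0, 4.9), a distance of √(3.0² + 2.9²) ≈ 4.2.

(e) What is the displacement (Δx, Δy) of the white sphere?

(-2.3, 1.5)

The white sphere started near (10.1, 1.5) and ended near (7.8, 3.0).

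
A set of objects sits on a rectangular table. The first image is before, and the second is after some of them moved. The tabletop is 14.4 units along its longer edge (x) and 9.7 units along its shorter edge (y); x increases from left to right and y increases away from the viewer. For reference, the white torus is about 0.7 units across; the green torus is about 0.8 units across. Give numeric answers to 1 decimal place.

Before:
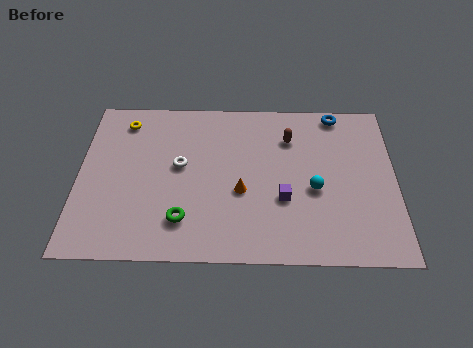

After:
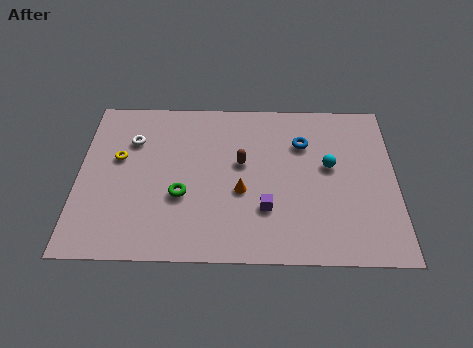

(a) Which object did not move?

the orange cone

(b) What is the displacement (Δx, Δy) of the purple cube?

(-0.8, -0.6)

The purple cube was at about (9.3, 3.5) and moved to about (8.5, 2.9).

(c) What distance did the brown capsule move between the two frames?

2.7

The brown capsule moved from about (9.6, 7.2) to (7.4, 5.6), a distance of √(2.2² + 1.6²) ≈ 2.7.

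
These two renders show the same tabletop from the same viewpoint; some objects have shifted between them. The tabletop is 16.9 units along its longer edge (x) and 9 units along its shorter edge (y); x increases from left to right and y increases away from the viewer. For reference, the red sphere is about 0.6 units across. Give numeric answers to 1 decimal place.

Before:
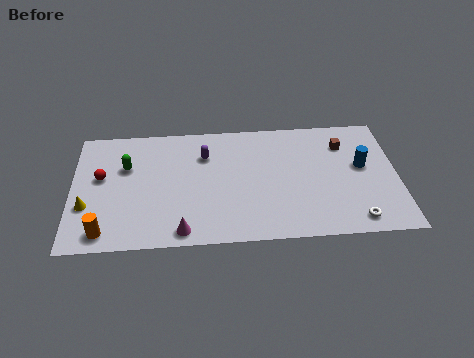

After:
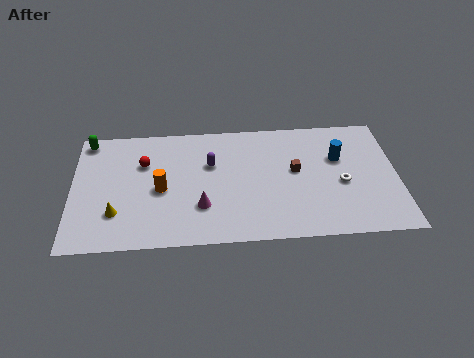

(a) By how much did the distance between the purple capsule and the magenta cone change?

-2.5

Before: roughly 5.6 units apart; after: 3.1. That's 2.5 units closer together.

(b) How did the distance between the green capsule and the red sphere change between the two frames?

+2.0

They were about 1.5 units apart before and 3.5 after — 2.0 units further apart.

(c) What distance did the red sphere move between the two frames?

2.4

The red sphere moved from about (1.5, 5.2) to (3.7, 6.1), a distance of √(2.2² + 0.9²) ≈ 2.4.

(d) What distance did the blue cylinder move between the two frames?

1.4

The blue cylinder moved from about (15.1, 5.1) to (13.9, 5.8), a distance of √(1.2² + 0.7²) ≈ 1.4.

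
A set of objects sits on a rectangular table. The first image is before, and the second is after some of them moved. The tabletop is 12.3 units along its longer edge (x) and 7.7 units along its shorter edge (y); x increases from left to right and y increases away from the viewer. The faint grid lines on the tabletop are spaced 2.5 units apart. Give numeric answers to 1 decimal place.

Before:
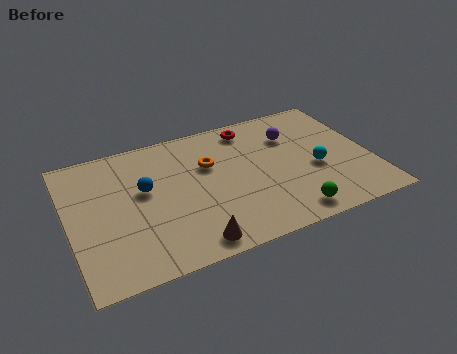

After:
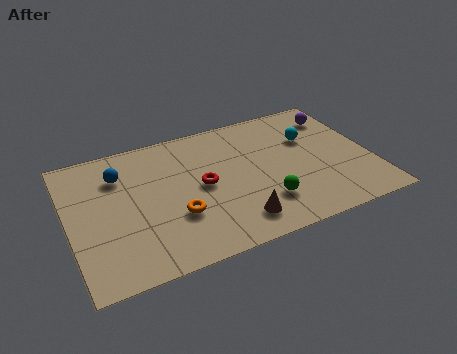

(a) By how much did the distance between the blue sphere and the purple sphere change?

+2.8

Before: roughly 6.3 units apart; after: 9.1. That's 2.8 units further apart.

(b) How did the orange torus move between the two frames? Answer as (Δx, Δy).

(-1.6, -2.4)

The orange torus started near (5.8, 5.0) and ended near (4.2, 2.6).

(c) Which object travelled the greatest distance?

the red torus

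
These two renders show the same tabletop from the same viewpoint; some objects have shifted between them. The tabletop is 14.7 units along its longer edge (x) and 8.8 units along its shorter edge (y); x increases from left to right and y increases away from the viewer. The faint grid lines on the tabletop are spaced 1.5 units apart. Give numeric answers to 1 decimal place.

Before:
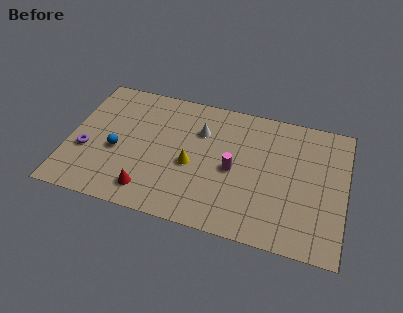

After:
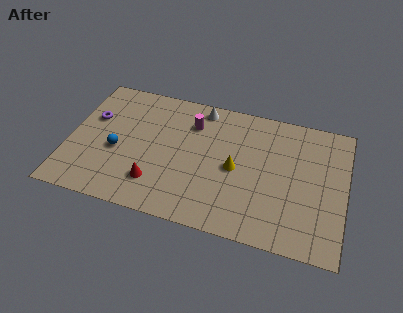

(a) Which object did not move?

the blue sphere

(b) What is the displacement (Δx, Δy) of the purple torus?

(0.1, 2.3)

The purple torus started near (1.0, 3.3) and ended near (1.1, 5.6).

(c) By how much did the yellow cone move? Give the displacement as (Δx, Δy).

(2.3, 0.4)

From the two frames, the yellow cone sits at roughly (6.6, 3.8) before and (8.9, 4.2) after.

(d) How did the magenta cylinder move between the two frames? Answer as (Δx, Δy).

(-2.4, 2.5)

From the two frames, the magenta cylinder sits at roughly (8.8, 4.1) before and (6.4, 6.6) after.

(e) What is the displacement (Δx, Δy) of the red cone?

(0.3, 0.6)

The red cone started near (4.5, 1.5) and ended near (4.8, 2.1).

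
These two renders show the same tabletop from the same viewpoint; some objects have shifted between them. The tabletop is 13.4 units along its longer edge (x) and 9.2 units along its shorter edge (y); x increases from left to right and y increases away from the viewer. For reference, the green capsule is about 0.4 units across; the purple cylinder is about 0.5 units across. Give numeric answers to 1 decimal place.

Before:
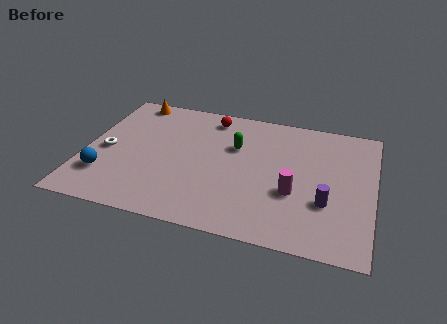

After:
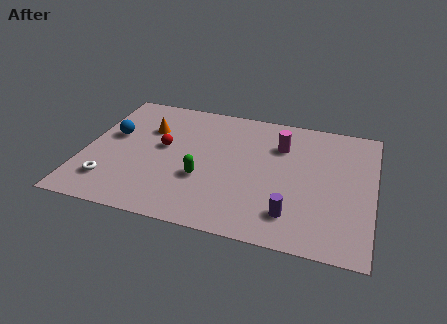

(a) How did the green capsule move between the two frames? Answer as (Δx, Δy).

(-1.3, -2.7)

From the two frames, the green capsule sits at roughly (6.9, 6.0) before and (5.6, 3.3) after.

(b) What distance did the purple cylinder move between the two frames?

1.9

From (11.3, 3.1) to (9.8, 1.9), the purple cylinder covered √(1.5² + 1.2²) ≈ 1.9 units.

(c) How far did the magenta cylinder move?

3.3

The magenta cylinder moved from about (9.8, 3.4) to (9.0, 6.6), a distance of √(0.8² + 3.2²) ≈ 3.3.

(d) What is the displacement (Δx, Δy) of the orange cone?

(1.0, -2.0)

From the two frames, the orange cone sits at roughly (1.8, 8.3) before and (2.8, 6.3) after.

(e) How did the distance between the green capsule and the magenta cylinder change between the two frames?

+0.8

The distance was about 3.9 in the first image and 4.7 in the second, so they moved 0.8 units further apart.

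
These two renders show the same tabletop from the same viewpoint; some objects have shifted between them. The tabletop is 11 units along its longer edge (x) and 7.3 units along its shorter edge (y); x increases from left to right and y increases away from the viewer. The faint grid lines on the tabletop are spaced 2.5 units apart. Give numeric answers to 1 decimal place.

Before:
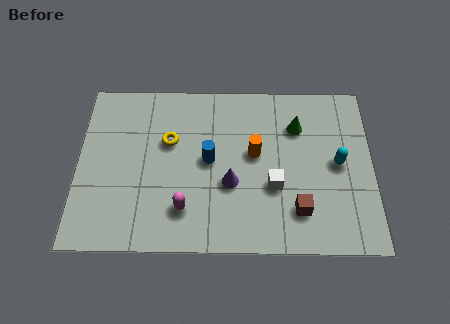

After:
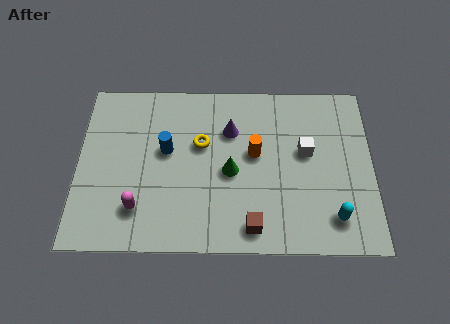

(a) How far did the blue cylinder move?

1.6

The blue cylinder was near (4.9, 3.8) before and (3.3, 4.2) after, so it travelled √(1.6² + 0.4²) ≈ 1.6 units.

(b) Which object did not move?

the orange cylinder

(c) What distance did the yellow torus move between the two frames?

1.2

The yellow torus moved from about (3.4, 4.6) to (4.6, 4.5), a distance of √(1.2² + 0.1²) ≈ 1.2.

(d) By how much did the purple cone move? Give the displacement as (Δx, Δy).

(0.0, 2.3)

The purple cone was at about (5.7, 2.8) and moved to about (5.7, 5.1).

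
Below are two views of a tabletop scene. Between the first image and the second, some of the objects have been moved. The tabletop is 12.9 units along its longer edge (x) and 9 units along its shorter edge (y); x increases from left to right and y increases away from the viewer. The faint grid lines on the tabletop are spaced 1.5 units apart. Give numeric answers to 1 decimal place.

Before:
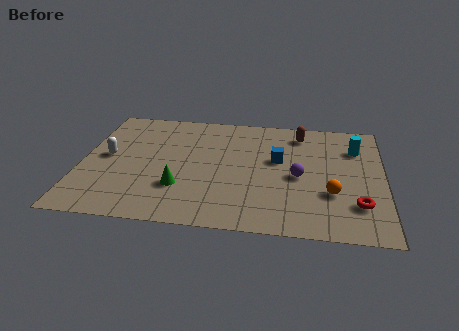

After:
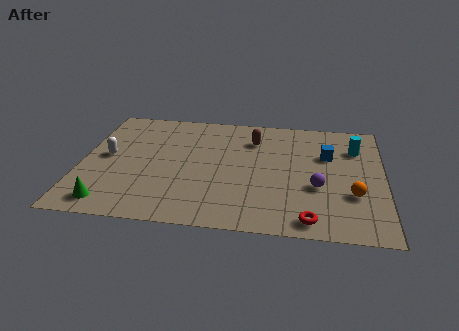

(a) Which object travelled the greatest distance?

the green cone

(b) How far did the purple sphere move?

1.1

The purple sphere moved from about (9.3, 4.1) to (10.1, 3.4), a distance of √(0.8² + 0.7²) ≈ 1.1.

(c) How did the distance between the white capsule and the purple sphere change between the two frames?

+0.9

The distance was about 8.2 in the first image and 9.1 in the second, so they moved 0.9 units further apart.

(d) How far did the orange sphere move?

0.9

The orange sphere moved from about (10.7, 3.0) to (11.6, 3.0), a distance of √(0.9² + 0.0²) ≈ 0.9.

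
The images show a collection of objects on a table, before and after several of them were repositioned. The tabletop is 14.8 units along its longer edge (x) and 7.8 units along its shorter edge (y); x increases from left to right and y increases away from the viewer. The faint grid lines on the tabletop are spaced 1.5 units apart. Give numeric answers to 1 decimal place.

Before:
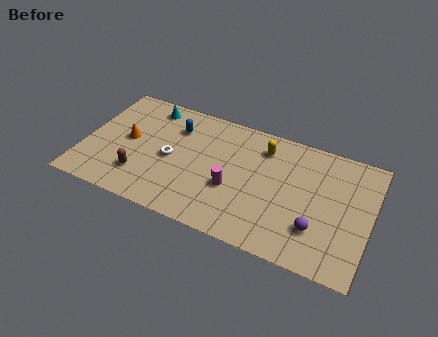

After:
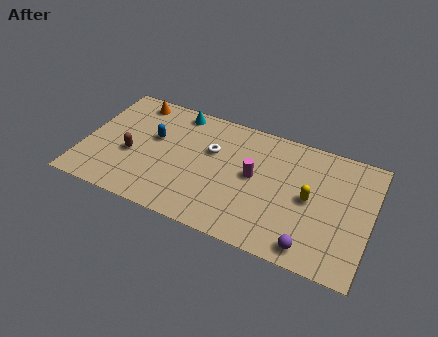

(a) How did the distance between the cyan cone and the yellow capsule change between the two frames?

+1.7

They were about 6.1 units apart before and 7.8 after — 1.7 units further apart.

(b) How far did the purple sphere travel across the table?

1.2

The purple sphere was near (12.2, 2.2) before and (12.0, 1.0) after, so it travelled √(0.2² + 1.2²) ≈ 1.2 units.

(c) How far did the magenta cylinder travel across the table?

1.6

From (7.8, 3.0) to (8.8, 4.2), the magenta cylinder covered √(1.0² + 1.2²) ≈ 1.6 units.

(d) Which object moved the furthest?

the yellow capsule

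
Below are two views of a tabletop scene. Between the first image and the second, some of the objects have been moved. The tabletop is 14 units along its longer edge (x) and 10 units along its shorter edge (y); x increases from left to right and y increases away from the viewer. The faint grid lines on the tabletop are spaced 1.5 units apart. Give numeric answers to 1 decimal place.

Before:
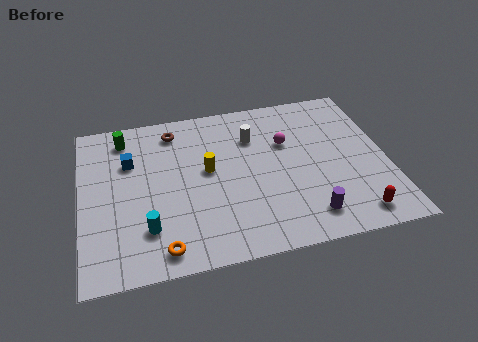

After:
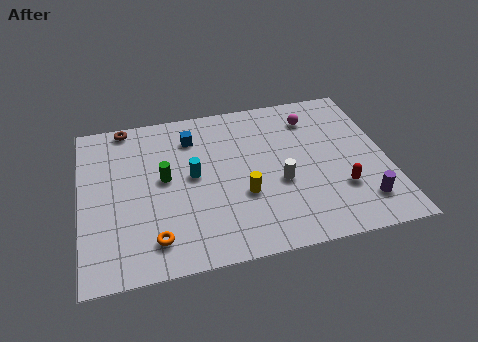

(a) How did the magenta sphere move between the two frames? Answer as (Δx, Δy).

(1.3, 1.4)

The magenta sphere was at about (9.5, 6.5) and moved to about (10.8, 7.9).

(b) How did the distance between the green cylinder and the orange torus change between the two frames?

-3.7

They were about 7.3 units apart before and 3.6 after — 3.7 units closer together.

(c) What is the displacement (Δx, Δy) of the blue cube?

(2.9, 1.0)

The blue cube was at about (2.3, 6.8) and moved to about (5.2, 7.8).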